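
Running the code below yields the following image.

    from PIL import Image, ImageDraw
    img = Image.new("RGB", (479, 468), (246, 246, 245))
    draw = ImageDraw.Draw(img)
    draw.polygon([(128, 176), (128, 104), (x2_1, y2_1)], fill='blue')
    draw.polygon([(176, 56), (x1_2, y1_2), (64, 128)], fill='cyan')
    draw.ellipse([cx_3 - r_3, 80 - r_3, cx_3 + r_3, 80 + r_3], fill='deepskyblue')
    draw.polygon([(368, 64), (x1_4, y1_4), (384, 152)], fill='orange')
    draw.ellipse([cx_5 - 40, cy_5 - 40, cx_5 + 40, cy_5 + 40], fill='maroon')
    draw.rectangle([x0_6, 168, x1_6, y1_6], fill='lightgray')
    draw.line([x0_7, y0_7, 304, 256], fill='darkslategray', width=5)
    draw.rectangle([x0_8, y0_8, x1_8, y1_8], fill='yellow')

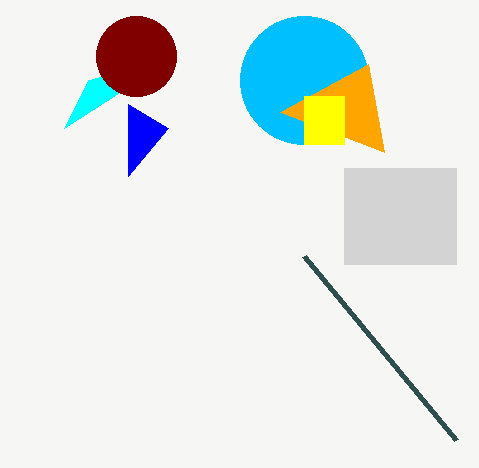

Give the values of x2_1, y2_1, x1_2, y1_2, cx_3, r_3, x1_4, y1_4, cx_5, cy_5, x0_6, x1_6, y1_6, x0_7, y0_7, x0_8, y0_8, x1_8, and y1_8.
x2_1 = 168; y2_1 = 128; x1_2 = 88; y1_2 = 80; cx_3 = 304; r_3 = 64; x1_4 = 280; y1_4 = 112; cx_5 = 136; cy_5 = 56; x0_6 = 344; x1_6 = 456; y1_6 = 264; x0_7 = 456; y0_7 = 440; x0_8 = 304; y0_8 = 96; x1_8 = 344; y1_8 = 144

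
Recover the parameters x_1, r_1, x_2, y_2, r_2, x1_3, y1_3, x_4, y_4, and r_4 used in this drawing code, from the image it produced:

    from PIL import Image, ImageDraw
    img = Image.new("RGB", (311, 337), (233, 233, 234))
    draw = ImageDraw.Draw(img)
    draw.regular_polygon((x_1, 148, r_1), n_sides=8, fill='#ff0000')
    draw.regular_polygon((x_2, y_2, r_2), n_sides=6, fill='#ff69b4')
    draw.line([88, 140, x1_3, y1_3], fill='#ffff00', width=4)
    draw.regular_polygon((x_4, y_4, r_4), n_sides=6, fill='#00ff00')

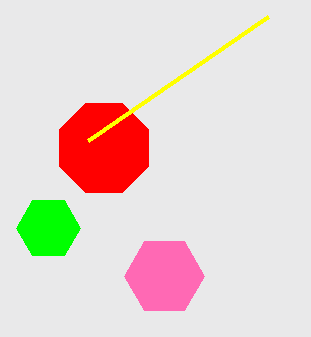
x_1 = 104; r_1 = 48; x_2 = 164; y_2 = 276; r_2 = 40; x1_3 = 268; y1_3 = 16; x_4 = 48; y_4 = 228; r_4 = 32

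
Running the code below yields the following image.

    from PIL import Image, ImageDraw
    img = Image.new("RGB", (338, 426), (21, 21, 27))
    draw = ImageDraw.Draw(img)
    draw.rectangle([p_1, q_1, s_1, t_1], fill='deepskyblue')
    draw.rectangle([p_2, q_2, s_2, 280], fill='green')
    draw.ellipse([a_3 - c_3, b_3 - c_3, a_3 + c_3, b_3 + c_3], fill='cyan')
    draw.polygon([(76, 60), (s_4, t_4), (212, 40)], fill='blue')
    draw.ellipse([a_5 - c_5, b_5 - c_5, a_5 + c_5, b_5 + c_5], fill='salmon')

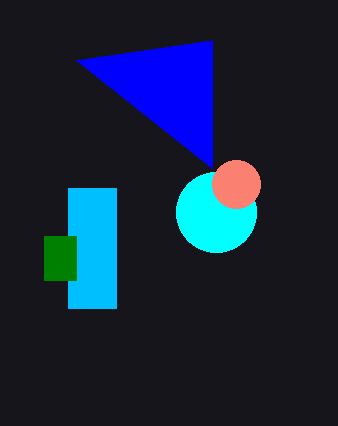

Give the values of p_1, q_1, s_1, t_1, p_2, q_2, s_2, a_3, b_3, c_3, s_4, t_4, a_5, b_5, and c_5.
p_1 = 68; q_1 = 188; s_1 = 116; t_1 = 308; p_2 = 44; q_2 = 236; s_2 = 76; a_3 = 216; b_3 = 212; c_3 = 40; s_4 = 212; t_4 = 168; a_5 = 236; b_5 = 184; c_5 = 24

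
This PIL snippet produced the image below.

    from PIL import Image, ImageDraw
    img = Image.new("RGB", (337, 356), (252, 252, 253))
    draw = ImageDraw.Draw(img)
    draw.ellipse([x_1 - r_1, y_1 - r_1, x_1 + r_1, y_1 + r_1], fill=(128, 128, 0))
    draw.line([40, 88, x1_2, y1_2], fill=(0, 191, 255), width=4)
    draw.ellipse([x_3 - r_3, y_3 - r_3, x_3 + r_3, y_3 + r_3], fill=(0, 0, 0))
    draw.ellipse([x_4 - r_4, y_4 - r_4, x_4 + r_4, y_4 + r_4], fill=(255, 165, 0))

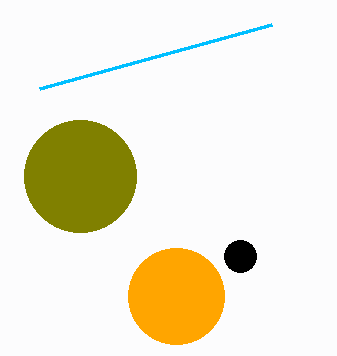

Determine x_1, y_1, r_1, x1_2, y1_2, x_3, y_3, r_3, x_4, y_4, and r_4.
x_1 = 80
y_1 = 176
r_1 = 56
x1_2 = 272
y1_2 = 24
x_3 = 240
y_3 = 256
r_3 = 16
x_4 = 176
y_4 = 296
r_4 = 48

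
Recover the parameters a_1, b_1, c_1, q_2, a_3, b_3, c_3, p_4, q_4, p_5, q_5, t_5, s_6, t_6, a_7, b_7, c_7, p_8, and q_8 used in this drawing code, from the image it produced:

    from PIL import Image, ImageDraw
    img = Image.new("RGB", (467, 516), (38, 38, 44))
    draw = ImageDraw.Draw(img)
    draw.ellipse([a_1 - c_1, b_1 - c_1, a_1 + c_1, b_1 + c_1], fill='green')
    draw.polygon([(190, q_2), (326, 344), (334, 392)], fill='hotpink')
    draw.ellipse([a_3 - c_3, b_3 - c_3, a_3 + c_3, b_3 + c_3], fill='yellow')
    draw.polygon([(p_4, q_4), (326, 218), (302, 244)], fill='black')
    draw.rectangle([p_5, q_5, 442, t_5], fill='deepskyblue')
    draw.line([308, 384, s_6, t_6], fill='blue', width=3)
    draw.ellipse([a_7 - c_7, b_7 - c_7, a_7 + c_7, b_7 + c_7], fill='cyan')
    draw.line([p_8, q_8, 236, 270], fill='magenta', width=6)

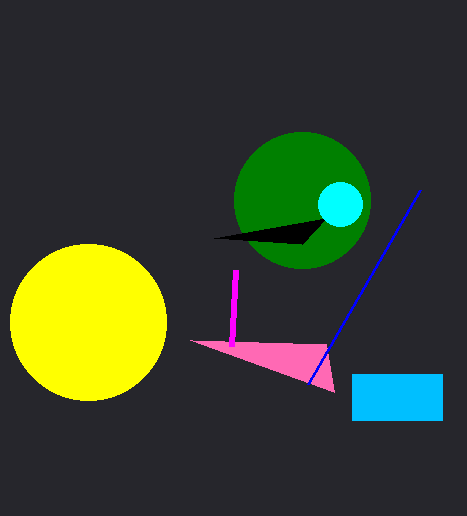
a_1 = 302, b_1 = 200, c_1 = 68, q_2 = 340, a_3 = 88, b_3 = 322, c_3 = 78, p_4 = 214, q_4 = 238, p_5 = 352, q_5 = 374, t_5 = 420, s_6 = 420, t_6 = 190, a_7 = 340, b_7 = 204, c_7 = 22, p_8 = 232, q_8 = 346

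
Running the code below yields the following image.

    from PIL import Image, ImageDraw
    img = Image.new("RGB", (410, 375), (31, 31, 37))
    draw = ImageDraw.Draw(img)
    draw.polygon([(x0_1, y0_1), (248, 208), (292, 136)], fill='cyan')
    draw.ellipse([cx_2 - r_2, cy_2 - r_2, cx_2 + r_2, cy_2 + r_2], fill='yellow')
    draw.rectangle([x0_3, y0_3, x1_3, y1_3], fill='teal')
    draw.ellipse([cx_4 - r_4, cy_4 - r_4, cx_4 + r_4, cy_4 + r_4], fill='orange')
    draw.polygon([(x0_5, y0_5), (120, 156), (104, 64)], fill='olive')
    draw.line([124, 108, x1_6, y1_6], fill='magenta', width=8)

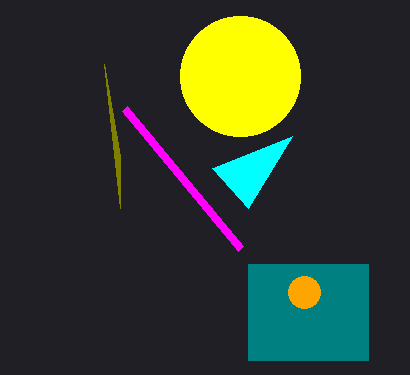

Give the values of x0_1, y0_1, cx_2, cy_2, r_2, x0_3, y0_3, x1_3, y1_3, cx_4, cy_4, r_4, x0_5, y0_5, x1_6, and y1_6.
x0_1 = 212; y0_1 = 168; cx_2 = 240; cy_2 = 76; r_2 = 60; x0_3 = 248; y0_3 = 264; x1_3 = 368; y1_3 = 360; cx_4 = 304; cy_4 = 292; r_4 = 16; x0_5 = 120; y0_5 = 208; x1_6 = 240; y1_6 = 248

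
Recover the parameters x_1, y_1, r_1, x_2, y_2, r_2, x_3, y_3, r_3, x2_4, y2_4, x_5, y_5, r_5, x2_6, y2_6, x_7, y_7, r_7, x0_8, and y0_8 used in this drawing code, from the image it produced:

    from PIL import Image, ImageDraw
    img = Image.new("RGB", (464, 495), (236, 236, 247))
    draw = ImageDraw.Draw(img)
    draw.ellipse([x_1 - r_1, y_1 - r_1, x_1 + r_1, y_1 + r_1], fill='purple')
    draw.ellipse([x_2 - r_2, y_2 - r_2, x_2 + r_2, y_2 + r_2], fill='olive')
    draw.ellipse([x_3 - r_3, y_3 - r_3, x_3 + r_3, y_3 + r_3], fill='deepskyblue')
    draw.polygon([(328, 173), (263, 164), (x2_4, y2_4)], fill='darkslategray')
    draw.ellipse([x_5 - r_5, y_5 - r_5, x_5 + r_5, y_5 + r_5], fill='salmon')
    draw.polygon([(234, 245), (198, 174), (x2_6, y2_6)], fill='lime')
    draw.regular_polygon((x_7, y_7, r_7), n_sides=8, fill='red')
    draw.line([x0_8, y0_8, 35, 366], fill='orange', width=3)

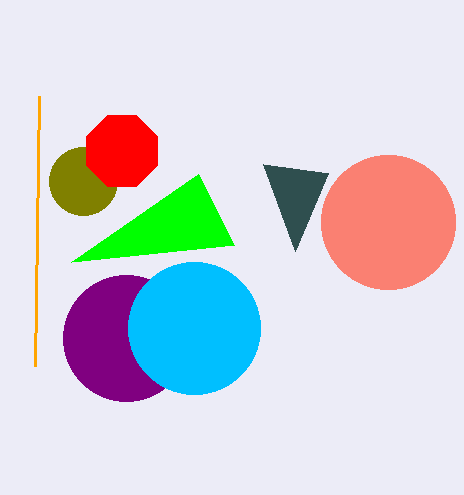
x_1 = 126, y_1 = 338, r_1 = 63, x_2 = 83, y_2 = 181, r_2 = 34, x_3 = 194, y_3 = 328, r_3 = 66, x2_4 = 295, y2_4 = 251, x_5 = 388, y_5 = 222, r_5 = 67, x2_6 = 71, y2_6 = 262, x_7 = 122, y_7 = 151, r_7 = 38, x0_8 = 39, y0_8 = 96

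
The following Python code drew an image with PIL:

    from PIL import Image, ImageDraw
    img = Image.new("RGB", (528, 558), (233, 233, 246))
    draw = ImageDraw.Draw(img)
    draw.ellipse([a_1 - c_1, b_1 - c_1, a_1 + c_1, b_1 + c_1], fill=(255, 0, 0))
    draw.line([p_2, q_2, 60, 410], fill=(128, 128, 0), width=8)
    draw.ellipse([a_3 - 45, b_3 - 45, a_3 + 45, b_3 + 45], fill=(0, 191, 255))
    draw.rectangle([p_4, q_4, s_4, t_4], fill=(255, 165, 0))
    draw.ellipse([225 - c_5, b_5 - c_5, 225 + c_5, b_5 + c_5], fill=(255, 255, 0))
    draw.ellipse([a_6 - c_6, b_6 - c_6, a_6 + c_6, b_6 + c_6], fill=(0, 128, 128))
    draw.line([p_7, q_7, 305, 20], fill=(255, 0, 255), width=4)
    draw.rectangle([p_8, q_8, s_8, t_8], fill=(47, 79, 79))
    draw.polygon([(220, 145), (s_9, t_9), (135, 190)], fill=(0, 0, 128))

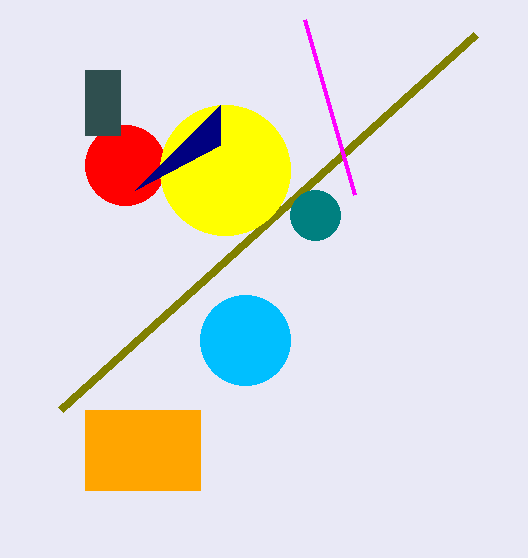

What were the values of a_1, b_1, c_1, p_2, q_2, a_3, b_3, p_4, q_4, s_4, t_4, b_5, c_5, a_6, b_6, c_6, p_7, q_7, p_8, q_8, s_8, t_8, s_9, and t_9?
a_1 = 125
b_1 = 165
c_1 = 40
p_2 = 475
q_2 = 35
a_3 = 245
b_3 = 340
p_4 = 85
q_4 = 410
s_4 = 200
t_4 = 490
b_5 = 170
c_5 = 65
a_6 = 315
b_6 = 215
c_6 = 25
p_7 = 355
q_7 = 195
p_8 = 85
q_8 = 70
s_8 = 120
t_8 = 135
s_9 = 220
t_9 = 105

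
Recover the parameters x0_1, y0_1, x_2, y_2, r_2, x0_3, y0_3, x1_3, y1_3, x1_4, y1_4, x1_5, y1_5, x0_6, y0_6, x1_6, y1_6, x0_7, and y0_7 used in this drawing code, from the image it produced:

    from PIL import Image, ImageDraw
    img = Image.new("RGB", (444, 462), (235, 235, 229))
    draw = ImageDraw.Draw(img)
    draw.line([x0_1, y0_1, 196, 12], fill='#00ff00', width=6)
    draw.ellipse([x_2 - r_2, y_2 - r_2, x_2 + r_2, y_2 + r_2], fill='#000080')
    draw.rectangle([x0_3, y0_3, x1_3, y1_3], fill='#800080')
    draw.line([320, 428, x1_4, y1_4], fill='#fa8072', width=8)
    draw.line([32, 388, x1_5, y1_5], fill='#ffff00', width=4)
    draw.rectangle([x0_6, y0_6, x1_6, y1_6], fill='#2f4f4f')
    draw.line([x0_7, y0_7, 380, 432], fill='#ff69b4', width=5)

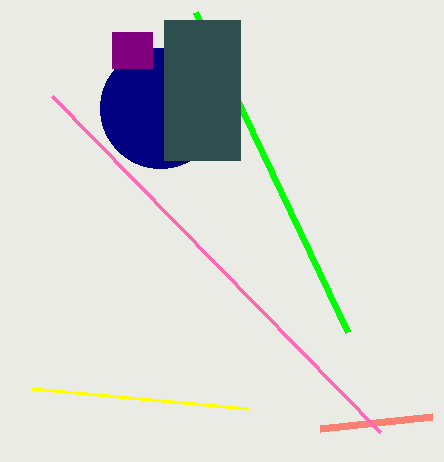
x0_1 = 348
y0_1 = 332
x_2 = 160
y_2 = 108
r_2 = 60
x0_3 = 112
y0_3 = 32
x1_3 = 152
y1_3 = 68
x1_4 = 432
y1_4 = 416
x1_5 = 248
y1_5 = 408
x0_6 = 164
y0_6 = 20
x1_6 = 240
y1_6 = 160
x0_7 = 52
y0_7 = 96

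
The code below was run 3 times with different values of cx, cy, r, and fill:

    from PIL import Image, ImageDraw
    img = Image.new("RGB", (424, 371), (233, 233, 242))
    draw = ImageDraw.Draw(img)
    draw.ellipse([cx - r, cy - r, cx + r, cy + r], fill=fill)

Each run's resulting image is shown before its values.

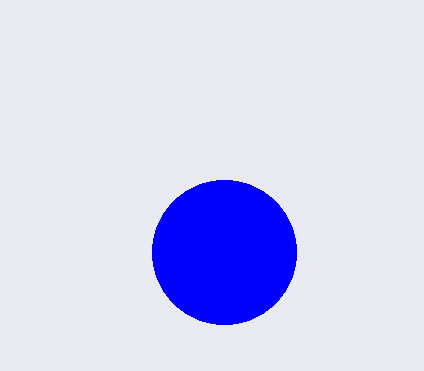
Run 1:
cx = 224
cy = 252
r = 72
fill = 'blue'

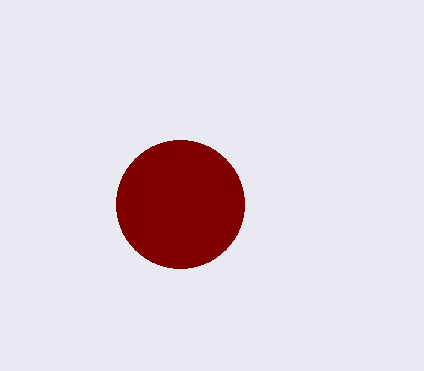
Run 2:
cx = 180; cy = 204; r = 64; fill = 'maroon'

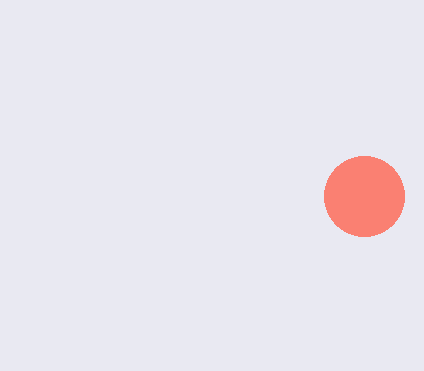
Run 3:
cx = 364; cy = 196; r = 40; fill = 'salmon'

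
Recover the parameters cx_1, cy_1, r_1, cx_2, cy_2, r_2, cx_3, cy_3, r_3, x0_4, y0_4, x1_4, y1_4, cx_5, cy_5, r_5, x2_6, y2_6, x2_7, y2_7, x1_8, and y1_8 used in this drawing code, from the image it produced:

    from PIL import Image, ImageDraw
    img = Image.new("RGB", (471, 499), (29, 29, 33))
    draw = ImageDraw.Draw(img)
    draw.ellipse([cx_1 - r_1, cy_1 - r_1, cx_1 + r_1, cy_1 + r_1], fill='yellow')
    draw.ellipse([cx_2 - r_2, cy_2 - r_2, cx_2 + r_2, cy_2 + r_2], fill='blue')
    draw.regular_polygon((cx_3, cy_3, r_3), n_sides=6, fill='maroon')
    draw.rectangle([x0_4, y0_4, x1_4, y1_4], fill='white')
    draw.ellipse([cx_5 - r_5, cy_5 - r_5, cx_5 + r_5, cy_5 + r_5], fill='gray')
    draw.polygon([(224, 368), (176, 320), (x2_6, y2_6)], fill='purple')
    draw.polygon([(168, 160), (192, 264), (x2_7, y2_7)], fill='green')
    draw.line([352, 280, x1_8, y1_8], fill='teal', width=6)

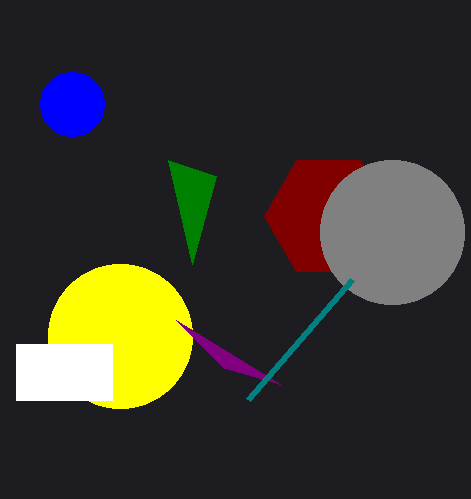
cx_1 = 120, cy_1 = 336, r_1 = 72, cx_2 = 72, cy_2 = 104, r_2 = 32, cx_3 = 328, cy_3 = 216, r_3 = 64, x0_4 = 16, y0_4 = 344, x1_4 = 112, y1_4 = 400, cx_5 = 392, cy_5 = 232, r_5 = 72, x2_6 = 280, y2_6 = 384, x2_7 = 216, y2_7 = 176, x1_8 = 248, y1_8 = 400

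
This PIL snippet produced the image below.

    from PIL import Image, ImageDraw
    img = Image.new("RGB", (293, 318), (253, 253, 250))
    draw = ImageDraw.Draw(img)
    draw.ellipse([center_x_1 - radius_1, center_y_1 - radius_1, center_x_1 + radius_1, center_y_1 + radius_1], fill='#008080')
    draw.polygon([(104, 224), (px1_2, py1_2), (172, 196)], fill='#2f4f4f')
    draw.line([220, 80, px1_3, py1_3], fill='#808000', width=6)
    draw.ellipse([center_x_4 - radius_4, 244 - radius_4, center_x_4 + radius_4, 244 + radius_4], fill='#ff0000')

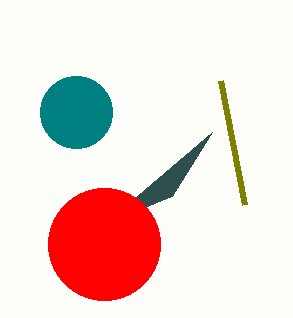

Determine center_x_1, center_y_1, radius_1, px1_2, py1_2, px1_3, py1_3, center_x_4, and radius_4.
center_x_1 = 76, center_y_1 = 112, radius_1 = 36, px1_2 = 212, py1_2 = 132, px1_3 = 244, py1_3 = 204, center_x_4 = 104, radius_4 = 56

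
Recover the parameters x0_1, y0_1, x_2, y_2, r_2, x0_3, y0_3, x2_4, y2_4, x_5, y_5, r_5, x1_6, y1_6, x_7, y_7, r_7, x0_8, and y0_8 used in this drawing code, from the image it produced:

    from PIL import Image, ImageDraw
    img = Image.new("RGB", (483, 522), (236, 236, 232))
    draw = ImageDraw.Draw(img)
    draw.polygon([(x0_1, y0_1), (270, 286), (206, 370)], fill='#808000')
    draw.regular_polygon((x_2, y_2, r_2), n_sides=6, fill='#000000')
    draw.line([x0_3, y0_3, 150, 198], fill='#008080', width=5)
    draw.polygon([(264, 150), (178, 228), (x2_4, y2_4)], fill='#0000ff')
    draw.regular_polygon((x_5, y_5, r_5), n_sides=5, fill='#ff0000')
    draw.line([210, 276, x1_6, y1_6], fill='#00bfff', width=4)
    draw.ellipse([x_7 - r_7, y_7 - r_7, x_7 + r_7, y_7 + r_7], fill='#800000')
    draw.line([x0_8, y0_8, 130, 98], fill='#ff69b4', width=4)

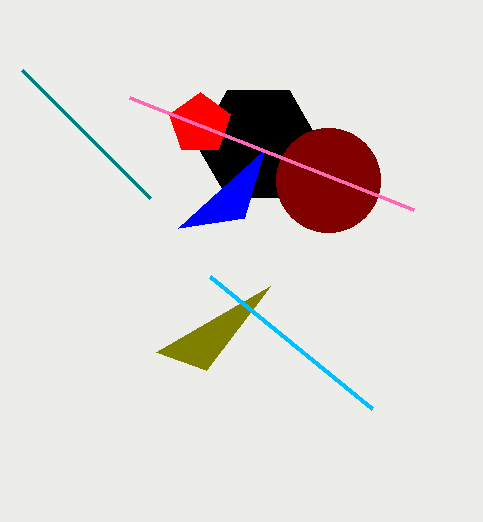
x0_1 = 156
y0_1 = 352
x_2 = 258
y_2 = 144
r_2 = 62
x0_3 = 22
y0_3 = 70
x2_4 = 244
y2_4 = 218
x_5 = 200
y_5 = 124
r_5 = 32
x1_6 = 372
y1_6 = 408
x_7 = 328
y_7 = 180
r_7 = 52
x0_8 = 414
y0_8 = 210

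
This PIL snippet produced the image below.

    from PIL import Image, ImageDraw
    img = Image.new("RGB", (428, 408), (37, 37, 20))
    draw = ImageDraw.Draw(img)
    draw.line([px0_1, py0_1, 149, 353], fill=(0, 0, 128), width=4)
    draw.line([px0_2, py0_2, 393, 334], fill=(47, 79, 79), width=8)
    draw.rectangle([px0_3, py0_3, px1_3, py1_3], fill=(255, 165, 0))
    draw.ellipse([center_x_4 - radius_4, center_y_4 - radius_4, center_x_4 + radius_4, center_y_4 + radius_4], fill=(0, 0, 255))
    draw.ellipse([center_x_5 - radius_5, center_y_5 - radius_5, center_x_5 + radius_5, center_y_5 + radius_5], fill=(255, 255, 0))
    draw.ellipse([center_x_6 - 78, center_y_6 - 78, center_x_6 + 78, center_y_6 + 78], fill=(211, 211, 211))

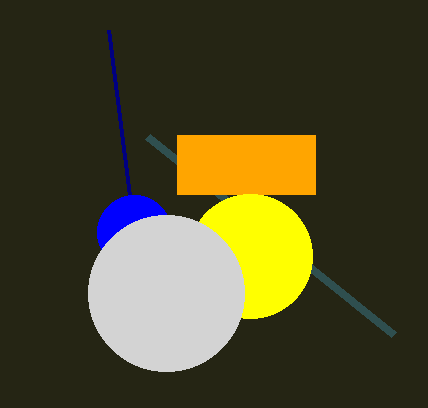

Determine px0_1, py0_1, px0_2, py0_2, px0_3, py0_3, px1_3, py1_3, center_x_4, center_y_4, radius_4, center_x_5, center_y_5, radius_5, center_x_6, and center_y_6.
px0_1 = 108, py0_1 = 30, px0_2 = 147, py0_2 = 136, px0_3 = 177, py0_3 = 135, px1_3 = 315, py1_3 = 194, center_x_4 = 134, center_y_4 = 232, radius_4 = 37, center_x_5 = 250, center_y_5 = 256, radius_5 = 62, center_x_6 = 166, center_y_6 = 293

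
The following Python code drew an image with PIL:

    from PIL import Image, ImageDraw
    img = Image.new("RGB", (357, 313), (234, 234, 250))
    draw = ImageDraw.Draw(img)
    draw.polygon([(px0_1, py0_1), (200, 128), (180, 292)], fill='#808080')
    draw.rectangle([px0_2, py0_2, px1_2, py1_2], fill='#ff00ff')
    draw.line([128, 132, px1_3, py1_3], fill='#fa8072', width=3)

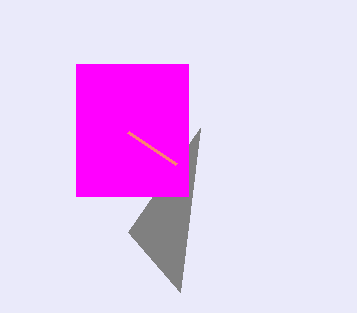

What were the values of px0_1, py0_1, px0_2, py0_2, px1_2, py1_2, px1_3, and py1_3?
px0_1 = 128
py0_1 = 232
px0_2 = 76
py0_2 = 64
px1_2 = 188
py1_2 = 196
px1_3 = 176
py1_3 = 164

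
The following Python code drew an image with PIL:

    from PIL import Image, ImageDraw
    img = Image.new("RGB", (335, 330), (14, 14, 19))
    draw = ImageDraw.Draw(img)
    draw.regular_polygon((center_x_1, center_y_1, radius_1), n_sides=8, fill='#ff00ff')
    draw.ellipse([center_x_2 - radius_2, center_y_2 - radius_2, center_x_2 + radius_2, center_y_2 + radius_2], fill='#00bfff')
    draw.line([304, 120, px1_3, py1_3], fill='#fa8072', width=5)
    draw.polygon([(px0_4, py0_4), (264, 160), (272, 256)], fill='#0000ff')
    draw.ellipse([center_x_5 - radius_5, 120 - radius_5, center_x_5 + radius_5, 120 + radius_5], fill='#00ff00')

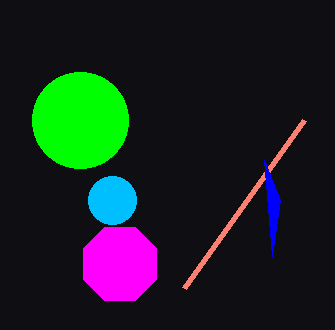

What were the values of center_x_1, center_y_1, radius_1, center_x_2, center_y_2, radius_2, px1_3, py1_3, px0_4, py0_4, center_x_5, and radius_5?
center_x_1 = 120; center_y_1 = 264; radius_1 = 40; center_x_2 = 112; center_y_2 = 200; radius_2 = 24; px1_3 = 184; py1_3 = 288; px0_4 = 280; py0_4 = 200; center_x_5 = 80; radius_5 = 48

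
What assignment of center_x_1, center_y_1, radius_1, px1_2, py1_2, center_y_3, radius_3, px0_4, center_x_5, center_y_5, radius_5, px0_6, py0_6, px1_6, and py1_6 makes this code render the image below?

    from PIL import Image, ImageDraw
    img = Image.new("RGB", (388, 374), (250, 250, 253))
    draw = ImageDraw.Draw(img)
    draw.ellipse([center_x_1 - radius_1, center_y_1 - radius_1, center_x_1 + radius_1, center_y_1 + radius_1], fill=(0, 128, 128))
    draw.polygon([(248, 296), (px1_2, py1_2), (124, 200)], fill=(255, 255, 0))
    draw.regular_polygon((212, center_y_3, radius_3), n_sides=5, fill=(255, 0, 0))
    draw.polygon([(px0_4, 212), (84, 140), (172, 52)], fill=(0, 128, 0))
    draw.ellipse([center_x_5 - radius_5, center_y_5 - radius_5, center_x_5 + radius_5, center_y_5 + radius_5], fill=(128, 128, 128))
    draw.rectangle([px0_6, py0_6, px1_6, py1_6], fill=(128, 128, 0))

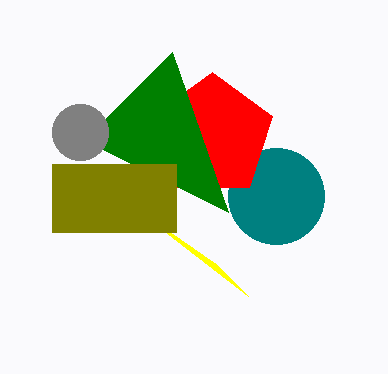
center_x_1 = 276, center_y_1 = 196, radius_1 = 48, px1_2 = 216, py1_2 = 264, center_y_3 = 136, radius_3 = 64, px0_4 = 228, center_x_5 = 80, center_y_5 = 132, radius_5 = 28, px0_6 = 52, py0_6 = 164, px1_6 = 176, py1_6 = 232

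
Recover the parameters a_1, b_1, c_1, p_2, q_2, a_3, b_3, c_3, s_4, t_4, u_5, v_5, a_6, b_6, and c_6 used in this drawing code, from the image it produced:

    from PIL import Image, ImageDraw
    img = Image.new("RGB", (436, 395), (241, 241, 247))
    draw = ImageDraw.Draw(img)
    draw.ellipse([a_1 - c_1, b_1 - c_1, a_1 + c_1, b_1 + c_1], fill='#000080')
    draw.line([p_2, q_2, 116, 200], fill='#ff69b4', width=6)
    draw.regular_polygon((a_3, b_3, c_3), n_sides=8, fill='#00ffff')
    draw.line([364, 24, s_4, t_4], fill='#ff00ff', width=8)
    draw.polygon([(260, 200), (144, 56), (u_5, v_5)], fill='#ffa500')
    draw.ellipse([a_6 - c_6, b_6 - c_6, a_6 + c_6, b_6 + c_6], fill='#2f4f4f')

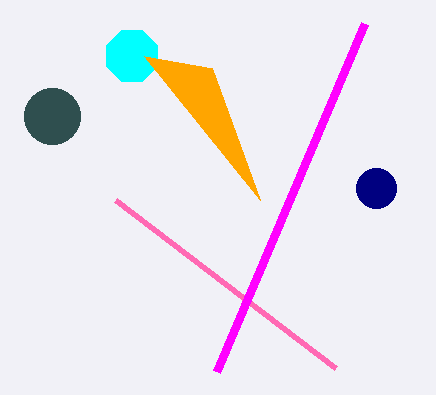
a_1 = 376
b_1 = 188
c_1 = 20
p_2 = 336
q_2 = 368
a_3 = 132
b_3 = 56
c_3 = 28
s_4 = 216
t_4 = 372
u_5 = 212
v_5 = 68
a_6 = 52
b_6 = 116
c_6 = 28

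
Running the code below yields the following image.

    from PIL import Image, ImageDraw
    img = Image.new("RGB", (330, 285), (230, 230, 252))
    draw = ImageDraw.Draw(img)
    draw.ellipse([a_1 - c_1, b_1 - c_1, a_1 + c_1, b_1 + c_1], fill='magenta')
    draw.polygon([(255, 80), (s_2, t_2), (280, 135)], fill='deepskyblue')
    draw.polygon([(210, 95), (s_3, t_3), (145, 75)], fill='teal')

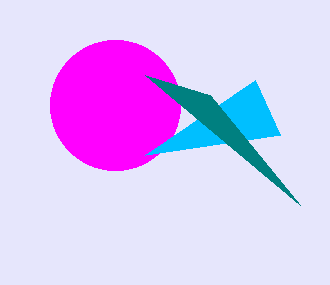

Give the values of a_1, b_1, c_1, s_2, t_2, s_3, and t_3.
a_1 = 115, b_1 = 105, c_1 = 65, s_2 = 145, t_2 = 155, s_3 = 300, t_3 = 205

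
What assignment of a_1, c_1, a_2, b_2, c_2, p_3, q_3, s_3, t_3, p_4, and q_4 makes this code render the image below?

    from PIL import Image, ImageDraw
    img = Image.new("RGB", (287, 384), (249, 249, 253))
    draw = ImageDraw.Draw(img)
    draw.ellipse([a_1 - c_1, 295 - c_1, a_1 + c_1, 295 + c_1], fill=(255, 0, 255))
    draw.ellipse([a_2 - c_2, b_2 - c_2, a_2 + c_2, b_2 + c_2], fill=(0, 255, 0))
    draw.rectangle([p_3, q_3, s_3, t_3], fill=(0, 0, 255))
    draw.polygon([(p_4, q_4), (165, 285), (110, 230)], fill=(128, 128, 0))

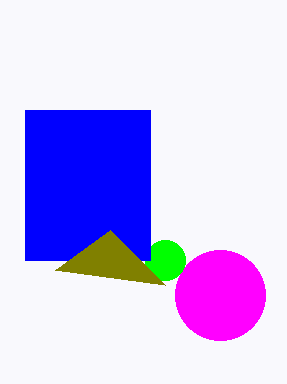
a_1 = 220; c_1 = 45; a_2 = 165; b_2 = 260; c_2 = 20; p_3 = 25; q_3 = 110; s_3 = 150; t_3 = 260; p_4 = 55; q_4 = 270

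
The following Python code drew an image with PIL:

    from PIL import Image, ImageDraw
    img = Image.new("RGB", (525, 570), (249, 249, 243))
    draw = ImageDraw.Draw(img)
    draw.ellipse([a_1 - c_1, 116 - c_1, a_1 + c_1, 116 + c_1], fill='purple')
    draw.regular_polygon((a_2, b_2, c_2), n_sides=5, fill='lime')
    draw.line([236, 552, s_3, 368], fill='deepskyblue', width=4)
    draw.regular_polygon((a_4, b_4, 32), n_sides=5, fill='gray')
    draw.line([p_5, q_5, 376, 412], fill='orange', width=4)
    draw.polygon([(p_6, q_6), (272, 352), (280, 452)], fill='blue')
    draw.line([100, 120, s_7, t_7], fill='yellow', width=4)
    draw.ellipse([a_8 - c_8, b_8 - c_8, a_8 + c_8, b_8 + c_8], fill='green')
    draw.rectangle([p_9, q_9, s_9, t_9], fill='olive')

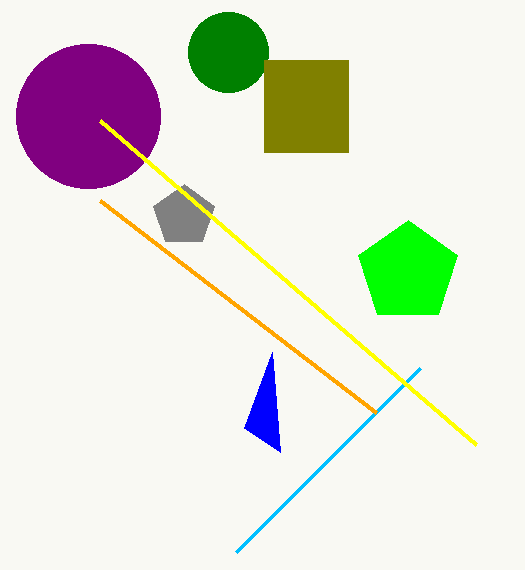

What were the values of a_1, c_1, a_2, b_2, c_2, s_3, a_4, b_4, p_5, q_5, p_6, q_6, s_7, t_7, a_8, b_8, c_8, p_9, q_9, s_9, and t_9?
a_1 = 88; c_1 = 72; a_2 = 408; b_2 = 272; c_2 = 52; s_3 = 420; a_4 = 184; b_4 = 216; p_5 = 100; q_5 = 200; p_6 = 244; q_6 = 428; s_7 = 476; t_7 = 444; a_8 = 228; b_8 = 52; c_8 = 40; p_9 = 264; q_9 = 60; s_9 = 348; t_9 = 152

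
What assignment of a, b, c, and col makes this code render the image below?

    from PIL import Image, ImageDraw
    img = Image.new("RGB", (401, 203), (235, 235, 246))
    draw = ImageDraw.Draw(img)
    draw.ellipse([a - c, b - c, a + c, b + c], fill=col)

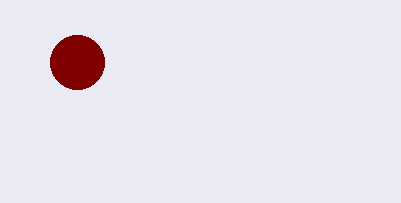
a = 77, b = 62, c = 27, col = 'maroon'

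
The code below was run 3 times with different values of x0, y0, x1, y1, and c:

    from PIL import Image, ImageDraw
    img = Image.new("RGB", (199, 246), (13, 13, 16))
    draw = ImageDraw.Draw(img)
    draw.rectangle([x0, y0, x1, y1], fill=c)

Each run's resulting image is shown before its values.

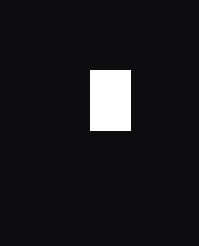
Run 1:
x0 = 90
y0 = 70
x1 = 130
y1 = 130
c = 'white'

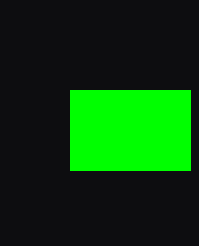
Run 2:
x0 = 70
y0 = 90
x1 = 190
y1 = 170
c = 'lime'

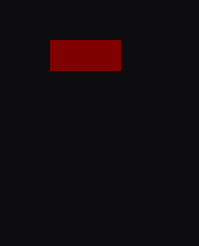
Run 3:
x0 = 50, y0 = 40, x1 = 120, y1 = 70, c = 'maroon'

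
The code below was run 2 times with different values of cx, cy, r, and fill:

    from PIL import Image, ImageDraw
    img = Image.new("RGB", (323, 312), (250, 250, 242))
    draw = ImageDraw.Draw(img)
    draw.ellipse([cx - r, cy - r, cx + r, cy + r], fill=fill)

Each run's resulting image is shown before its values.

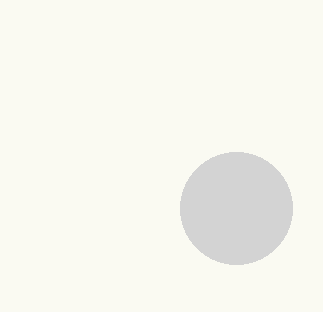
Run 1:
cx = 236; cy = 208; r = 56; fill = 'lightgray'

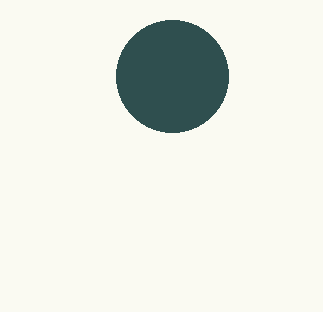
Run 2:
cx = 172; cy = 76; r = 56; fill = 'darkslategray'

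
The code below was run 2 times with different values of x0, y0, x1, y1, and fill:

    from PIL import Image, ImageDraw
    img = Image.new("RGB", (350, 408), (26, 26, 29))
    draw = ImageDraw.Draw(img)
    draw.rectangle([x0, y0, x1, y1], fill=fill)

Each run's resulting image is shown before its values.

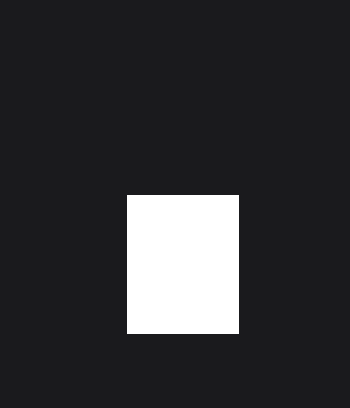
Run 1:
x0 = 127, y0 = 195, x1 = 238, y1 = 333, fill = 'white'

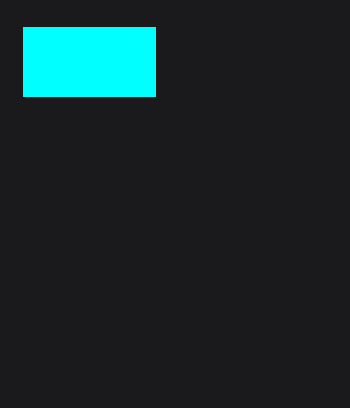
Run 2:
x0 = 23
y0 = 27
x1 = 155
y1 = 96
fill = 'cyan'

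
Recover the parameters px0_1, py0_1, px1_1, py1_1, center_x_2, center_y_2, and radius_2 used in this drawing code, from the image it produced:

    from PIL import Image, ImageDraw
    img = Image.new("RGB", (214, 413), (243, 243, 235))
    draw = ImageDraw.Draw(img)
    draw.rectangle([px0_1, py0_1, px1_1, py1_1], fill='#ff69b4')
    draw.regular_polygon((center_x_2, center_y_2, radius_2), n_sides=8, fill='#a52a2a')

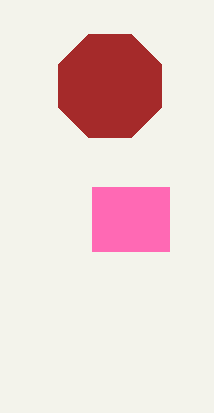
px0_1 = 92
py0_1 = 187
px1_1 = 169
py1_1 = 251
center_x_2 = 110
center_y_2 = 86
radius_2 = 56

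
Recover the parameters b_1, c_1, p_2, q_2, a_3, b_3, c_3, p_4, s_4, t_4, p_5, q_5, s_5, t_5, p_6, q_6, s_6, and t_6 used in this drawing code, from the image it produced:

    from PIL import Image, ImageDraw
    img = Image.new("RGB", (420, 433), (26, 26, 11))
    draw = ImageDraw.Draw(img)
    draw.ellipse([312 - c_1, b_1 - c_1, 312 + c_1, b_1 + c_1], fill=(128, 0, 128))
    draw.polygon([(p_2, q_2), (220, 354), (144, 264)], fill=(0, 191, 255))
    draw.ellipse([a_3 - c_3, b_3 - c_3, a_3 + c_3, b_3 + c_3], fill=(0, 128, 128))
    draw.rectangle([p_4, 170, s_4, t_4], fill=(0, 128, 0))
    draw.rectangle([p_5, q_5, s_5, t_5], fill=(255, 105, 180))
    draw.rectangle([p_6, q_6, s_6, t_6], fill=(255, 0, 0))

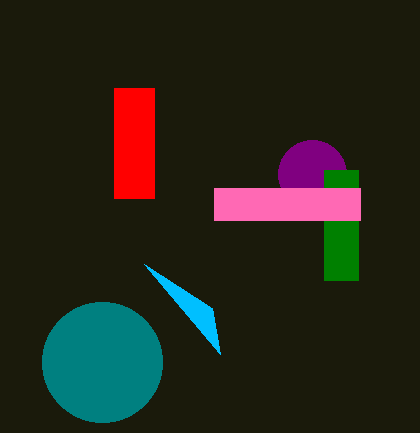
b_1 = 174; c_1 = 34; p_2 = 212; q_2 = 308; a_3 = 102; b_3 = 362; c_3 = 60; p_4 = 324; s_4 = 358; t_4 = 280; p_5 = 214; q_5 = 188; s_5 = 360; t_5 = 220; p_6 = 114; q_6 = 88; s_6 = 154; t_6 = 198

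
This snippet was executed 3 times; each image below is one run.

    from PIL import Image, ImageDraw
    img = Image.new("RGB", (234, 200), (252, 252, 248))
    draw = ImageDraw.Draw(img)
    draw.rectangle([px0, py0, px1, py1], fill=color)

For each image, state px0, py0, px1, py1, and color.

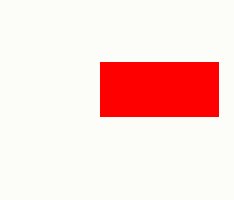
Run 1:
px0 = 100; py0 = 62; px1 = 218; py1 = 116; color = 'red'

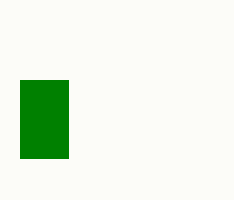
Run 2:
px0 = 20; py0 = 80; px1 = 68; py1 = 158; color = 'green'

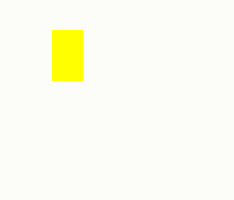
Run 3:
px0 = 52
py0 = 30
px1 = 82
py1 = 80
color = 'yellow'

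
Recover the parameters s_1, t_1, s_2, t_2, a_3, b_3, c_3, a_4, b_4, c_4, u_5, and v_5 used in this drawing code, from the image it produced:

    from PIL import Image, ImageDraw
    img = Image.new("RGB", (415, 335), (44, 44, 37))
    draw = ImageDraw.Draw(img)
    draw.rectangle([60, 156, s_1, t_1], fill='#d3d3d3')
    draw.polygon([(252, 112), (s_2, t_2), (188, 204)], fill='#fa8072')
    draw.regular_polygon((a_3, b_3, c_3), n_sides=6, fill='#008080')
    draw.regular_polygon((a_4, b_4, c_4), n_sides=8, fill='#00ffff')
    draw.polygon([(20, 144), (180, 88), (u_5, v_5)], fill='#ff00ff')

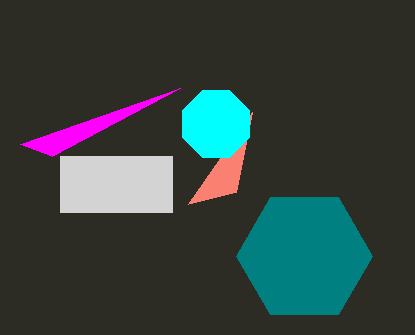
s_1 = 172, t_1 = 212, s_2 = 236, t_2 = 192, a_3 = 304, b_3 = 256, c_3 = 68, a_4 = 216, b_4 = 124, c_4 = 36, u_5 = 52, v_5 = 156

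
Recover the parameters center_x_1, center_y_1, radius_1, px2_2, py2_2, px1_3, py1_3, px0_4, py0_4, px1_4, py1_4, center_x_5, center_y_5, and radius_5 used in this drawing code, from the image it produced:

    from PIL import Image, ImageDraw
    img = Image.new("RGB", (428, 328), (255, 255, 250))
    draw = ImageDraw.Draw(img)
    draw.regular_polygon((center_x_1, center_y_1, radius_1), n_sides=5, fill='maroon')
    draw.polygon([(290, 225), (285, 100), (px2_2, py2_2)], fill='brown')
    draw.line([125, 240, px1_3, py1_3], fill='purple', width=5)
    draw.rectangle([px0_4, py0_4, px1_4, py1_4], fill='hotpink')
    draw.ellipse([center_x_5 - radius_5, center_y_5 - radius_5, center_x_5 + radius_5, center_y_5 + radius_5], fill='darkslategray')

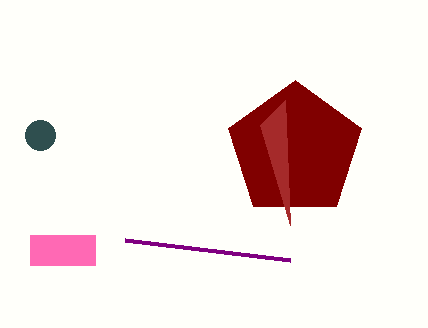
center_x_1 = 295, center_y_1 = 150, radius_1 = 70, px2_2 = 260, py2_2 = 125, px1_3 = 290, py1_3 = 260, px0_4 = 30, py0_4 = 235, px1_4 = 95, py1_4 = 265, center_x_5 = 40, center_y_5 = 135, radius_5 = 15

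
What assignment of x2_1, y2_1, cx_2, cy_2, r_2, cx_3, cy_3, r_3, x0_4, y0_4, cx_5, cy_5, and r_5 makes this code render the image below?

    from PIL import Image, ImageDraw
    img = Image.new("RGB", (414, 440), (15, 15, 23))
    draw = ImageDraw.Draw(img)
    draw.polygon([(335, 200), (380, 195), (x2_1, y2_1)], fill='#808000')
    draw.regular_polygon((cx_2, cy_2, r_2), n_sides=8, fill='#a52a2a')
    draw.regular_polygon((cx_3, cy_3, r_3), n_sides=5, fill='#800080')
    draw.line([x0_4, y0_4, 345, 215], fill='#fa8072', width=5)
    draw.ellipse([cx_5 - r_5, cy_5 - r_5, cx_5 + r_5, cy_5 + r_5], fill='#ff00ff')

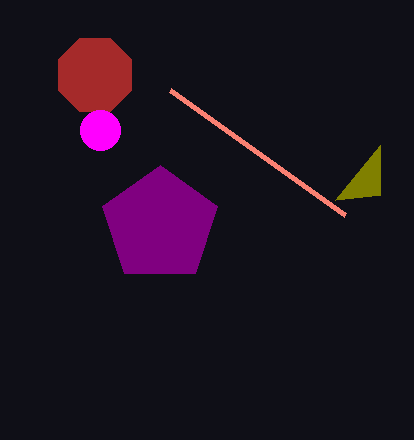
x2_1 = 380, y2_1 = 145, cx_2 = 95, cy_2 = 75, r_2 = 40, cx_3 = 160, cy_3 = 225, r_3 = 60, x0_4 = 170, y0_4 = 90, cx_5 = 100, cy_5 = 130, r_5 = 20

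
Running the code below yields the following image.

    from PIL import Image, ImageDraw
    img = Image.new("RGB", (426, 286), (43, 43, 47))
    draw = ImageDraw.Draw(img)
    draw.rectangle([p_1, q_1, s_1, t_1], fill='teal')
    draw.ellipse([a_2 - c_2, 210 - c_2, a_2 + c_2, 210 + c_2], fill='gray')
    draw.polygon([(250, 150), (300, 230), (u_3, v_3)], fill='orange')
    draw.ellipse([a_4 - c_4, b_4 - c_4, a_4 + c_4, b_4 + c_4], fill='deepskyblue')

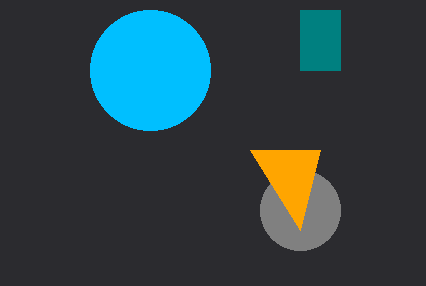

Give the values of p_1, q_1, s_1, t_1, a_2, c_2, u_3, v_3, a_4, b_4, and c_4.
p_1 = 300
q_1 = 10
s_1 = 340
t_1 = 70
a_2 = 300
c_2 = 40
u_3 = 320
v_3 = 150
a_4 = 150
b_4 = 70
c_4 = 60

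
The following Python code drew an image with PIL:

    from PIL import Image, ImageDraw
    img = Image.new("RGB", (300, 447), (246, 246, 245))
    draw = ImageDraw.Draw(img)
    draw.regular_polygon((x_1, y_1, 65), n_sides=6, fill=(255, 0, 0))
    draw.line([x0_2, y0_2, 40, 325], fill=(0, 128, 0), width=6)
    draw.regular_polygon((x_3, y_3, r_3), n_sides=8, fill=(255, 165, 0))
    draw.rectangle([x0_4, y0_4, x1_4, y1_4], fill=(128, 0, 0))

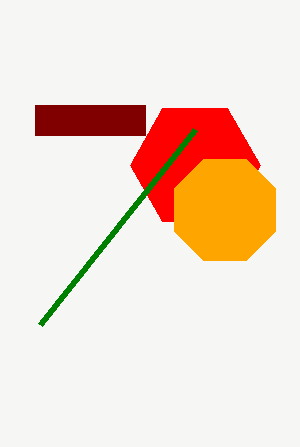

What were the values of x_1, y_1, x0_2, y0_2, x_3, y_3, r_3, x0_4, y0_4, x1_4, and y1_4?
x_1 = 195; y_1 = 165; x0_2 = 195; y0_2 = 130; x_3 = 225; y_3 = 210; r_3 = 55; x0_4 = 35; y0_4 = 105; x1_4 = 145; y1_4 = 135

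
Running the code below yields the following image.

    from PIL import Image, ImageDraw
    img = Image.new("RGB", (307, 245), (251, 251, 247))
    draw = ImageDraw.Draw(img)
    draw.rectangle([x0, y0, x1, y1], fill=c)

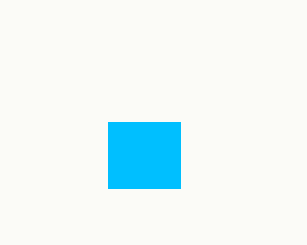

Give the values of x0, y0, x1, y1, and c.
x0 = 108, y0 = 122, x1 = 180, y1 = 188, c = 'deepskyblue'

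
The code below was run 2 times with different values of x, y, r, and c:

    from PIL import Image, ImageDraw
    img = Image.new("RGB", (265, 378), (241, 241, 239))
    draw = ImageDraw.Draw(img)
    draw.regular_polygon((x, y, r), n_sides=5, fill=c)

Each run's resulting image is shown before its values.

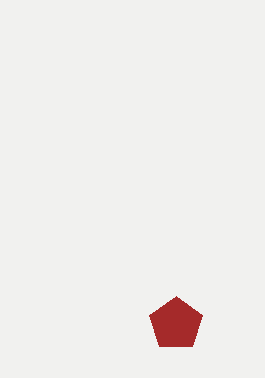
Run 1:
x = 176; y = 324; r = 28; c = 'brown'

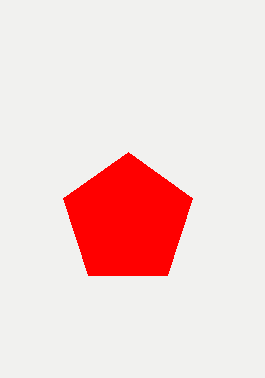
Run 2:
x = 128
y = 220
r = 68
c = 'red'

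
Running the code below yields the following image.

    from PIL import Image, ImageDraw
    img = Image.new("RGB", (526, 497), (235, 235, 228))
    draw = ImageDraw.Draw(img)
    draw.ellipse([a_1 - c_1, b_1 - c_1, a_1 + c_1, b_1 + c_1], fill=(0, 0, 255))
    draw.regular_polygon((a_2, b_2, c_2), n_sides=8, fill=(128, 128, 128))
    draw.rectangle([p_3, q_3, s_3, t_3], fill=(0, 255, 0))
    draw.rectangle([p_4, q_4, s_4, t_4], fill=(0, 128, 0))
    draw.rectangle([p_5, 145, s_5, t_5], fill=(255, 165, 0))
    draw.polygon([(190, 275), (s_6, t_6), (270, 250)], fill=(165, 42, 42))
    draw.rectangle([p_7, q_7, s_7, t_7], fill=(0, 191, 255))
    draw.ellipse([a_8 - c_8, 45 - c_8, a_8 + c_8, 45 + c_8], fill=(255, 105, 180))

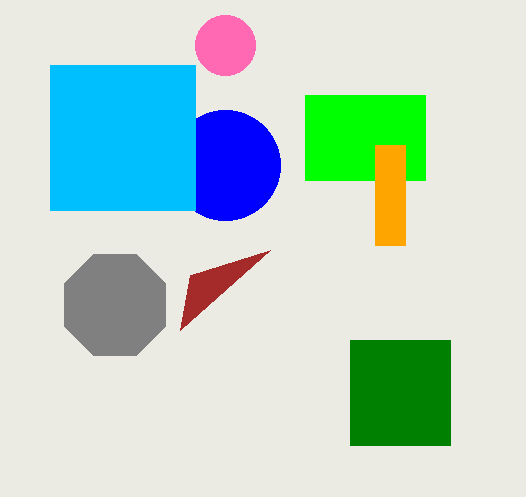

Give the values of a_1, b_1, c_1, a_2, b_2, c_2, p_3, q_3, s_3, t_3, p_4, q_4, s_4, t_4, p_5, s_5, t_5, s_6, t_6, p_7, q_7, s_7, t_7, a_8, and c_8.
a_1 = 225
b_1 = 165
c_1 = 55
a_2 = 115
b_2 = 305
c_2 = 55
p_3 = 305
q_3 = 95
s_3 = 425
t_3 = 180
p_4 = 350
q_4 = 340
s_4 = 450
t_4 = 445
p_5 = 375
s_5 = 405
t_5 = 245
s_6 = 180
t_6 = 330
p_7 = 50
q_7 = 65
s_7 = 195
t_7 = 210
a_8 = 225
c_8 = 30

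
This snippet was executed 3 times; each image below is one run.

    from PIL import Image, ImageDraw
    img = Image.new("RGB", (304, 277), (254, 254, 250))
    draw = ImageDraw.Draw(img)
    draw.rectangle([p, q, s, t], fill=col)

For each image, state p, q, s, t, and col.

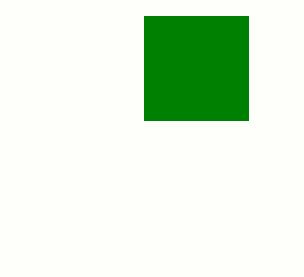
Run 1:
p = 144; q = 16; s = 248; t = 120; col = 'green'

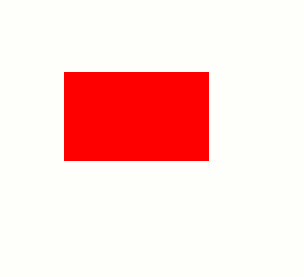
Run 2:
p = 64
q = 72
s = 208
t = 160
col = 'red'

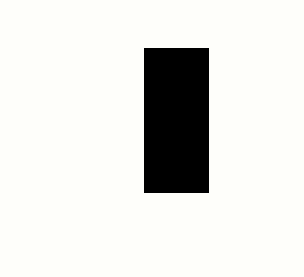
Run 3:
p = 144; q = 48; s = 208; t = 192; col = 'black'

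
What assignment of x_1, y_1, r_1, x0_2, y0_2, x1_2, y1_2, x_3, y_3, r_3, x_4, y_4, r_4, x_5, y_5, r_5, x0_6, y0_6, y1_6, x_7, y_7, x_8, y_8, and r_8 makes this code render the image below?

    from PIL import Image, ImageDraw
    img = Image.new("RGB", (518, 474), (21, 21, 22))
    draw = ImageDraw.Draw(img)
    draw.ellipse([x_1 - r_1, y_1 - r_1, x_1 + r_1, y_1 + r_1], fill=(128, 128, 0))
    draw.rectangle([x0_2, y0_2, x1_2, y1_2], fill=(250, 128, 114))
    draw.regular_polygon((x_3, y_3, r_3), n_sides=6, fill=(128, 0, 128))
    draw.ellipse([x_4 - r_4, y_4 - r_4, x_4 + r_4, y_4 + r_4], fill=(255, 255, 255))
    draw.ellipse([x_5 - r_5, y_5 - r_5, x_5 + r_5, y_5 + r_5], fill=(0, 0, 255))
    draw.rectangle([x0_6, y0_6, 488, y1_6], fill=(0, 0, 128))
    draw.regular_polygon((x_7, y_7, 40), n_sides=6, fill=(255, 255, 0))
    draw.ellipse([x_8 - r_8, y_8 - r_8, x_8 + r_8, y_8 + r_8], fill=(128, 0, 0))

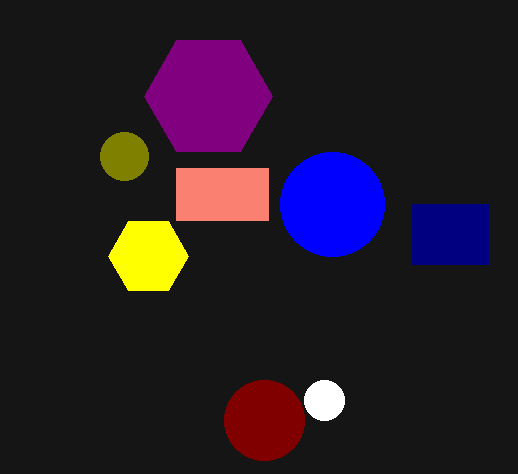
x_1 = 124
y_1 = 156
r_1 = 24
x0_2 = 176
y0_2 = 168
x1_2 = 268
y1_2 = 220
x_3 = 208
y_3 = 96
r_3 = 64
x_4 = 324
y_4 = 400
r_4 = 20
x_5 = 332
y_5 = 204
r_5 = 52
x0_6 = 412
y0_6 = 204
y1_6 = 264
x_7 = 148
y_7 = 256
x_8 = 264
y_8 = 420
r_8 = 40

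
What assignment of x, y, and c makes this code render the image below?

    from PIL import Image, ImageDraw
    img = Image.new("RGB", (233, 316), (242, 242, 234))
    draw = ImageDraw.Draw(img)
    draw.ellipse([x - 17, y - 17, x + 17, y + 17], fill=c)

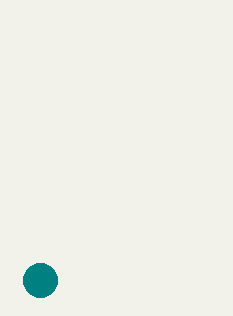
x = 40, y = 280, c = 'teal'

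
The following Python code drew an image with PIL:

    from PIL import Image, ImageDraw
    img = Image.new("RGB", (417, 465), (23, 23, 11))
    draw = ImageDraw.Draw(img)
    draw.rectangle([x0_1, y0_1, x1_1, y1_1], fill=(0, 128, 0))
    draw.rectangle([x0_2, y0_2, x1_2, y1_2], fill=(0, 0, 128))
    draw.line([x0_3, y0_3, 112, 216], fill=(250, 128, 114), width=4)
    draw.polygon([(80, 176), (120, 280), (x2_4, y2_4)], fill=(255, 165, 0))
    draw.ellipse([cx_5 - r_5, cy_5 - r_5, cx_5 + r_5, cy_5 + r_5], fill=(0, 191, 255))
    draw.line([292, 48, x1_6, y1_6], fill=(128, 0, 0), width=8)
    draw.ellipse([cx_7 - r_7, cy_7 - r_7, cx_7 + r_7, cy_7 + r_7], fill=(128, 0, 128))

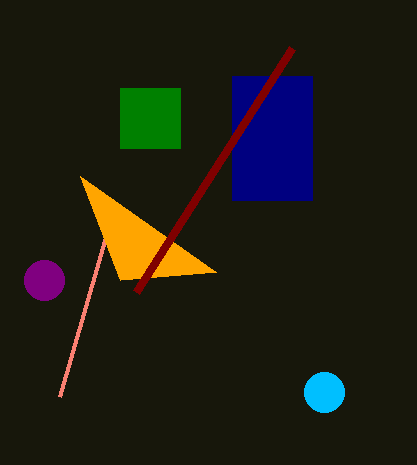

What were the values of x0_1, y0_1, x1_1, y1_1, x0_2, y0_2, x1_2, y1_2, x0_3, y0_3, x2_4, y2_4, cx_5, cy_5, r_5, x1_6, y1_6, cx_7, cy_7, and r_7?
x0_1 = 120; y0_1 = 88; x1_1 = 180; y1_1 = 148; x0_2 = 232; y0_2 = 76; x1_2 = 312; y1_2 = 200; x0_3 = 60; y0_3 = 396; x2_4 = 216; y2_4 = 272; cx_5 = 324; cy_5 = 392; r_5 = 20; x1_6 = 136; y1_6 = 292; cx_7 = 44; cy_7 = 280; r_7 = 20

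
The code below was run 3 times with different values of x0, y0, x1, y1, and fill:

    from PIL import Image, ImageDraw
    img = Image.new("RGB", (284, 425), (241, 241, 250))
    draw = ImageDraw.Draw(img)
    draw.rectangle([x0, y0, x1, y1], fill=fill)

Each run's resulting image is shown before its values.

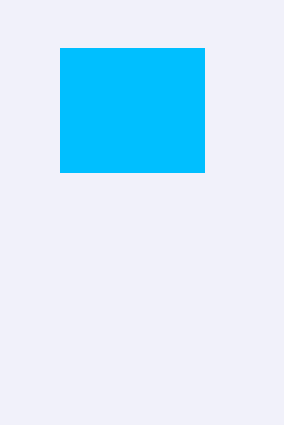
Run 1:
x0 = 60
y0 = 48
x1 = 204
y1 = 172
fill = 'deepskyblue'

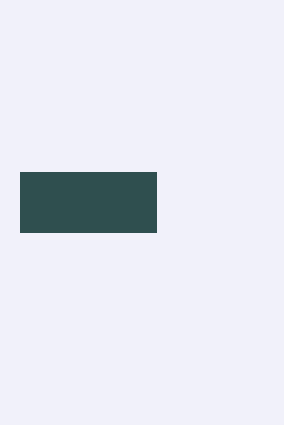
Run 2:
x0 = 20; y0 = 172; x1 = 156; y1 = 232; fill = 'darkslategray'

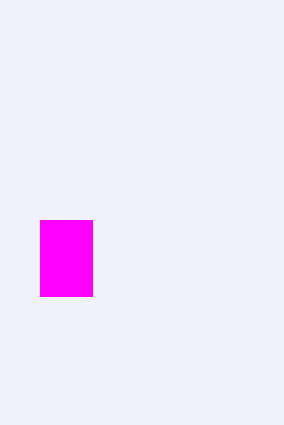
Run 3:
x0 = 40, y0 = 220, x1 = 92, y1 = 296, fill = 'magenta'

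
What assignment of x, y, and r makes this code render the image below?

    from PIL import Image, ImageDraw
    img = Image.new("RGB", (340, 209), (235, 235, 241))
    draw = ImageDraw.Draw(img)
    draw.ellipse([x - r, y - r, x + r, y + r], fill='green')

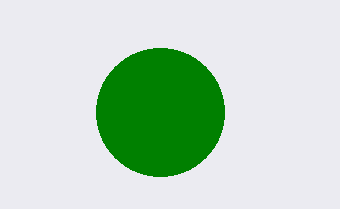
x = 160, y = 112, r = 64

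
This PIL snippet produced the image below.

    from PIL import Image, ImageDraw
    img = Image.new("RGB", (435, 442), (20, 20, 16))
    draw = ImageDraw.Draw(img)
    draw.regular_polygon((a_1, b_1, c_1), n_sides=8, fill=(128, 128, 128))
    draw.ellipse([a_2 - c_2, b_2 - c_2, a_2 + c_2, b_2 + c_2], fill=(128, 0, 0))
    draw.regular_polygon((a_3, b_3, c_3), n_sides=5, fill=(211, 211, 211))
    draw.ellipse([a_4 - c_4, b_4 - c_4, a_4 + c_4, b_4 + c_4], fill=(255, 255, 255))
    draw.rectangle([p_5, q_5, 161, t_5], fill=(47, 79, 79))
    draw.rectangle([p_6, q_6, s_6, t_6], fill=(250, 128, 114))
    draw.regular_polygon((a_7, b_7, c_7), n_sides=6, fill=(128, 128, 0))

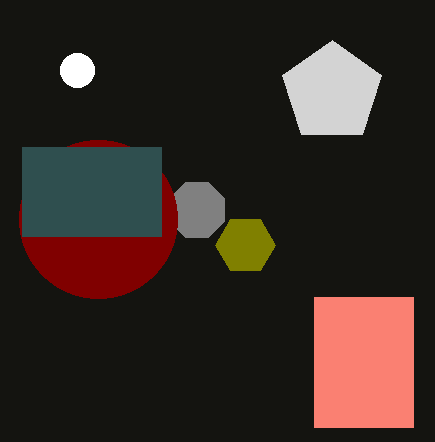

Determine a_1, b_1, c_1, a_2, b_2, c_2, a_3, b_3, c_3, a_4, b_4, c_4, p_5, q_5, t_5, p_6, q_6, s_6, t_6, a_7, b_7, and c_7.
a_1 = 197, b_1 = 210, c_1 = 30, a_2 = 98, b_2 = 219, c_2 = 79, a_3 = 332, b_3 = 92, c_3 = 52, a_4 = 77, b_4 = 70, c_4 = 17, p_5 = 22, q_5 = 147, t_5 = 236, p_6 = 314, q_6 = 297, s_6 = 413, t_6 = 427, a_7 = 245, b_7 = 245, c_7 = 30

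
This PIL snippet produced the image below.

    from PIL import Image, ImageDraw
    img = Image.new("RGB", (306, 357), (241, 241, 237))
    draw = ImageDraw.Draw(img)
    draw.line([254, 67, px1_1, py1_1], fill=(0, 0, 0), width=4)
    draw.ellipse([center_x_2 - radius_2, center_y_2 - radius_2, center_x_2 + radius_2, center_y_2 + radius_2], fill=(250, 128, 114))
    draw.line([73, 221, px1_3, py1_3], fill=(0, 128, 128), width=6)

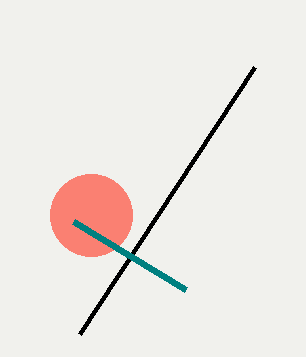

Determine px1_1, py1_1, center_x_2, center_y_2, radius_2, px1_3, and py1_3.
px1_1 = 79
py1_1 = 334
center_x_2 = 91
center_y_2 = 215
radius_2 = 41
px1_3 = 185
py1_3 = 289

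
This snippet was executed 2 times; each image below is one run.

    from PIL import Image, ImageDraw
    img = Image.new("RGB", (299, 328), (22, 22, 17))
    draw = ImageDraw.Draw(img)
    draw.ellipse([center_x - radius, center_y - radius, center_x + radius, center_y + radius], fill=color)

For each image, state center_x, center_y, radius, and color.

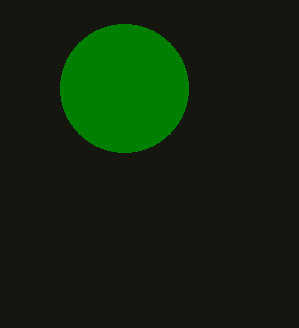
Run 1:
center_x = 124; center_y = 88; radius = 64; color = 'green'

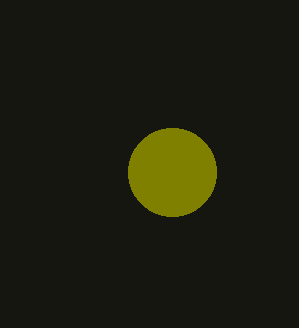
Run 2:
center_x = 172
center_y = 172
radius = 44
color = 'olive'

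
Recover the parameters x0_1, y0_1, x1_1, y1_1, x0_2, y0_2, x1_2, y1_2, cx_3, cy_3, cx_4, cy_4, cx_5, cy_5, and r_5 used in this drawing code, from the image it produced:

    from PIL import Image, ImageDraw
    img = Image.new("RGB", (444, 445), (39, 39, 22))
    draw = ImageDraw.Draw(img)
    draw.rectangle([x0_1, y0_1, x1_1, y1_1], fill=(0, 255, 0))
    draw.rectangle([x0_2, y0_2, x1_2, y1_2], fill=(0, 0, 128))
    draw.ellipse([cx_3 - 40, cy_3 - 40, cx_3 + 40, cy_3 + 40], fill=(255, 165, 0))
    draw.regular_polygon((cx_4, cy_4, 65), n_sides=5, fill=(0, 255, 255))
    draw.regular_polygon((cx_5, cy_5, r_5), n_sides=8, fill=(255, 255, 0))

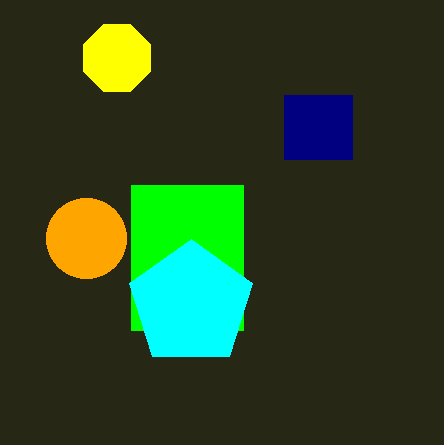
x0_1 = 131; y0_1 = 185; x1_1 = 243; y1_1 = 330; x0_2 = 284; y0_2 = 95; x1_2 = 352; y1_2 = 159; cx_3 = 86; cy_3 = 238; cx_4 = 191; cy_4 = 304; cx_5 = 117; cy_5 = 58; r_5 = 36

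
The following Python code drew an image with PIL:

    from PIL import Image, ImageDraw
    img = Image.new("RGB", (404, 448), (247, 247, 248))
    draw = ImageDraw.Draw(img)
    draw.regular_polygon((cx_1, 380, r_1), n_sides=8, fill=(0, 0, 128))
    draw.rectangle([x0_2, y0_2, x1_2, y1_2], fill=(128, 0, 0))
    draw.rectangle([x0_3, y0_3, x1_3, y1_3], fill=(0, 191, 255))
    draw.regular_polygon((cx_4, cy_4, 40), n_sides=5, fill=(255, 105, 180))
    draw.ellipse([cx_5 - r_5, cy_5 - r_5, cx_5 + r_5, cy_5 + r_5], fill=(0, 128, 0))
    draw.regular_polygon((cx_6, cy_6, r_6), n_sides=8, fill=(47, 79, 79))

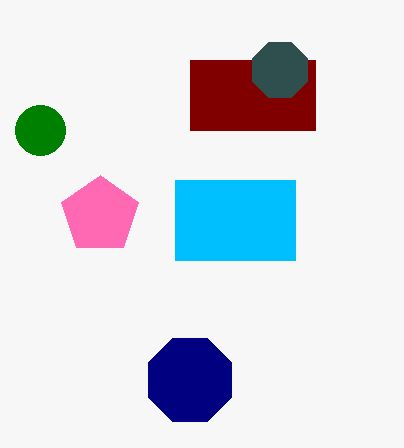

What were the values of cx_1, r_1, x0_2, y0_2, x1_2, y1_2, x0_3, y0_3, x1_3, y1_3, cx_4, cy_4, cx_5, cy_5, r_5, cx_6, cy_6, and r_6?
cx_1 = 190, r_1 = 45, x0_2 = 190, y0_2 = 60, x1_2 = 315, y1_2 = 130, x0_3 = 175, y0_3 = 180, x1_3 = 295, y1_3 = 260, cx_4 = 100, cy_4 = 215, cx_5 = 40, cy_5 = 130, r_5 = 25, cx_6 = 280, cy_6 = 70, r_6 = 30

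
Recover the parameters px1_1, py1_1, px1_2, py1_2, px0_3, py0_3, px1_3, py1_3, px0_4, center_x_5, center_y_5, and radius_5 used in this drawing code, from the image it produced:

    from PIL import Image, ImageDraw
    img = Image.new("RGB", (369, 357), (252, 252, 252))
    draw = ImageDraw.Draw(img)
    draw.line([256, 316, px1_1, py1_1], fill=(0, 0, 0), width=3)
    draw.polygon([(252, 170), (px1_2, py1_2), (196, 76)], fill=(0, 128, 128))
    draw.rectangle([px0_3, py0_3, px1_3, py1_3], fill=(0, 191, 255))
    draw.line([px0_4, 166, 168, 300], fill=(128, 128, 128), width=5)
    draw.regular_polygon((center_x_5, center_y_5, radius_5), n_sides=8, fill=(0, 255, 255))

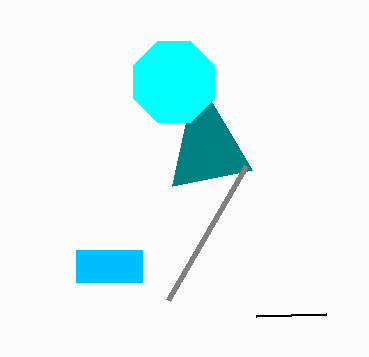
px1_1 = 326
py1_1 = 314
px1_2 = 172
py1_2 = 186
px0_3 = 76
py0_3 = 250
px1_3 = 142
py1_3 = 282
px0_4 = 246
center_x_5 = 174
center_y_5 = 82
radius_5 = 44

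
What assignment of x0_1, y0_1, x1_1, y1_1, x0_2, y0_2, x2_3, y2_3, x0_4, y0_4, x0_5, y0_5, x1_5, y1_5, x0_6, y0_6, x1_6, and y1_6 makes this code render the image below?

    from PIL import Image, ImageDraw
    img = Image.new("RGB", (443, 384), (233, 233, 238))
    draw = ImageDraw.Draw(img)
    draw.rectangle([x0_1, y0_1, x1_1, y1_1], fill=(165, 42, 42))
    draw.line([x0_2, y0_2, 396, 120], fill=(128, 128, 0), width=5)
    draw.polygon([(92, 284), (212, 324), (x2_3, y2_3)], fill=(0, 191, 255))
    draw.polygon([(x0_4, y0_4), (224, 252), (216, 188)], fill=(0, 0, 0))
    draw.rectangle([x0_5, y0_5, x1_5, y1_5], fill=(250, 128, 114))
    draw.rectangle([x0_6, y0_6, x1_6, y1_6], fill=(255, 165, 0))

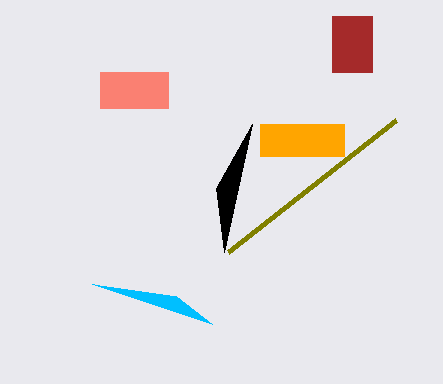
x0_1 = 332; y0_1 = 16; x1_1 = 372; y1_1 = 72; x0_2 = 228; y0_2 = 252; x2_3 = 176; y2_3 = 296; x0_4 = 252; y0_4 = 124; x0_5 = 100; y0_5 = 72; x1_5 = 168; y1_5 = 108; x0_6 = 260; y0_6 = 124; x1_6 = 344; y1_6 = 156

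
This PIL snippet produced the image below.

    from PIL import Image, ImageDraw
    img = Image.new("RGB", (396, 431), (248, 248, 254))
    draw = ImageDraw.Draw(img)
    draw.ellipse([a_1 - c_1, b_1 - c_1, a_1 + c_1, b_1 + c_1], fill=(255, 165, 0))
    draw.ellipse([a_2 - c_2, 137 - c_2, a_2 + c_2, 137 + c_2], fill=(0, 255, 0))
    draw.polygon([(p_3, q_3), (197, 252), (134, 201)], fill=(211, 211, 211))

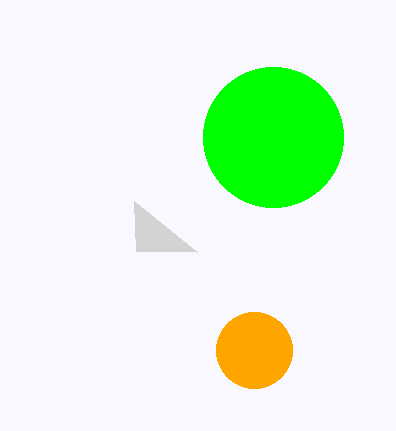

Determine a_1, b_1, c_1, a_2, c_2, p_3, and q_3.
a_1 = 254
b_1 = 350
c_1 = 38
a_2 = 273
c_2 = 70
p_3 = 136
q_3 = 251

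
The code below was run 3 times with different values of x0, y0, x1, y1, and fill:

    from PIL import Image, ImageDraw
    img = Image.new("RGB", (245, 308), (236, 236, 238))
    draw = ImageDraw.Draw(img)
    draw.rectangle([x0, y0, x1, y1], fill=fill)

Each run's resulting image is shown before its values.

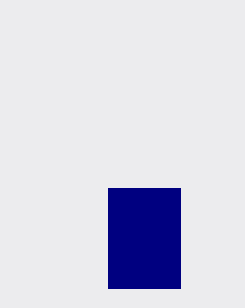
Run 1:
x0 = 108, y0 = 188, x1 = 180, y1 = 288, fill = 'navy'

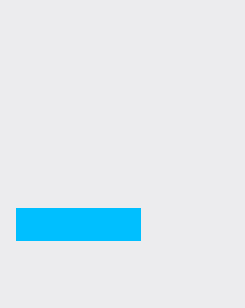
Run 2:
x0 = 16; y0 = 208; x1 = 140; y1 = 240; fill = 'deepskyblue'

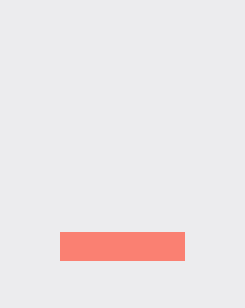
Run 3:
x0 = 60, y0 = 232, x1 = 184, y1 = 260, fill = 'salmon'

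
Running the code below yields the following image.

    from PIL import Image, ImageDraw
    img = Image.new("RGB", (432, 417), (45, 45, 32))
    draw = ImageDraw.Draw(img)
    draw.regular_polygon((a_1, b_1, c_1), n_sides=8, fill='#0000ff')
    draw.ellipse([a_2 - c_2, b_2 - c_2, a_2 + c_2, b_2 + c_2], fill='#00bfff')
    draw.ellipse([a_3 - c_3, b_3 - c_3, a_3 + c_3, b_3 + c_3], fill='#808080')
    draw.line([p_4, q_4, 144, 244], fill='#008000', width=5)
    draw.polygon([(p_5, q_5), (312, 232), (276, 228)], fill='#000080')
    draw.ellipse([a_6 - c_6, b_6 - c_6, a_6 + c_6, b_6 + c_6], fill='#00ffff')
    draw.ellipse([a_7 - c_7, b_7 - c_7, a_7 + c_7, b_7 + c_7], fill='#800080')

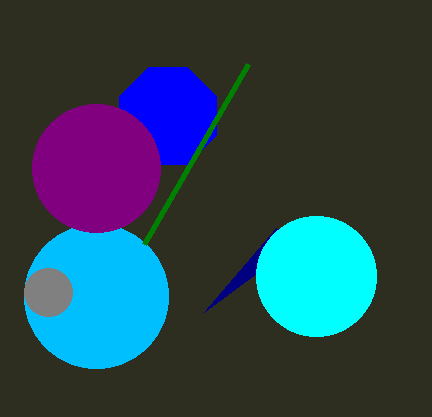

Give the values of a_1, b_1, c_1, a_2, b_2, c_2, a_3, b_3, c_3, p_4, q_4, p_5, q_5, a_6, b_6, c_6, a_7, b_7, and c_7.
a_1 = 168, b_1 = 116, c_1 = 52, a_2 = 96, b_2 = 296, c_2 = 72, a_3 = 48, b_3 = 292, c_3 = 24, p_4 = 248, q_4 = 64, p_5 = 204, q_5 = 312, a_6 = 316, b_6 = 276, c_6 = 60, a_7 = 96, b_7 = 168, c_7 = 64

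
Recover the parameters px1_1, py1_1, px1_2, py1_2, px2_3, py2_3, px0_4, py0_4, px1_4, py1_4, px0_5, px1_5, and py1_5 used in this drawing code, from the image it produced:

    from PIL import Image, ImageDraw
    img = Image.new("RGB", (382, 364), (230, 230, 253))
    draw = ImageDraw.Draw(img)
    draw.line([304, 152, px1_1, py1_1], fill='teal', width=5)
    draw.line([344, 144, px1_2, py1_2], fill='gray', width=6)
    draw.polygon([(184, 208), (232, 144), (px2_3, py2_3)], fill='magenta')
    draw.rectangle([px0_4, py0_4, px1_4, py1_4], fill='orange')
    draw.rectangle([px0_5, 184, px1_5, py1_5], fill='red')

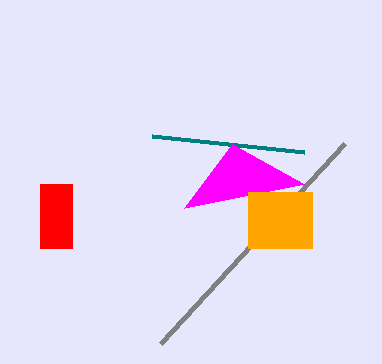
px1_1 = 152; py1_1 = 136; px1_2 = 160; py1_2 = 344; px2_3 = 304; py2_3 = 184; px0_4 = 248; py0_4 = 192; px1_4 = 312; py1_4 = 248; px0_5 = 40; px1_5 = 72; py1_5 = 248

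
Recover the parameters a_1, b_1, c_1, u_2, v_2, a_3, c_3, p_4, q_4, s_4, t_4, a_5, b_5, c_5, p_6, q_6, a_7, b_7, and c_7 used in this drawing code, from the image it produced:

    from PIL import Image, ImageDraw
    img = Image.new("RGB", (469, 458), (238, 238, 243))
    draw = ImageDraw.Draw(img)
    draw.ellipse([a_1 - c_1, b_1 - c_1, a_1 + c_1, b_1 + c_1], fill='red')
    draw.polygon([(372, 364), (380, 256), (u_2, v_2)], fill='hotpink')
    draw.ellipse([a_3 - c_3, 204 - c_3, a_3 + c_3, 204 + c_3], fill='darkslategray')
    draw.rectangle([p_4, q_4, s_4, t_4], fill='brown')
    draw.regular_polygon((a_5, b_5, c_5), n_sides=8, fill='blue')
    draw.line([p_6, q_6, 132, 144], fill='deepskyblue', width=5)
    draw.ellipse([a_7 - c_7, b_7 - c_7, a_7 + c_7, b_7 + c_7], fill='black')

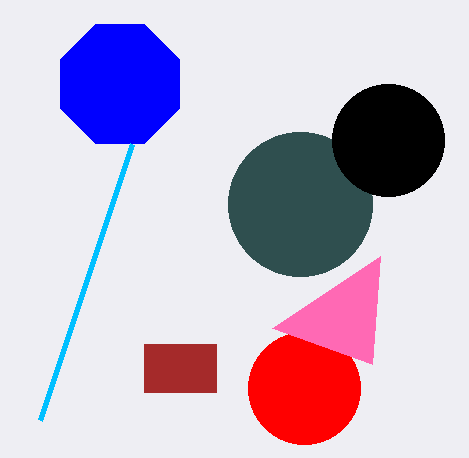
a_1 = 304
b_1 = 388
c_1 = 56
u_2 = 272
v_2 = 328
a_3 = 300
c_3 = 72
p_4 = 144
q_4 = 344
s_4 = 216
t_4 = 392
a_5 = 120
b_5 = 84
c_5 = 64
p_6 = 40
q_6 = 420
a_7 = 388
b_7 = 140
c_7 = 56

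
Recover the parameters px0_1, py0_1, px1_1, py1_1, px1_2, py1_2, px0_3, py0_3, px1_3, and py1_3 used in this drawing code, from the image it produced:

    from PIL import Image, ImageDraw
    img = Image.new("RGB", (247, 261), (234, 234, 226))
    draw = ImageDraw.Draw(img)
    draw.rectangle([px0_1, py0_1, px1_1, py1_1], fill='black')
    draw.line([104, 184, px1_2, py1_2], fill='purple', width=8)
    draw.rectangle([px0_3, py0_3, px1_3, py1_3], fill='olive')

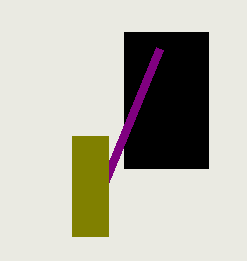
px0_1 = 124, py0_1 = 32, px1_1 = 208, py1_1 = 168, px1_2 = 160, py1_2 = 48, px0_3 = 72, py0_3 = 136, px1_3 = 108, py1_3 = 236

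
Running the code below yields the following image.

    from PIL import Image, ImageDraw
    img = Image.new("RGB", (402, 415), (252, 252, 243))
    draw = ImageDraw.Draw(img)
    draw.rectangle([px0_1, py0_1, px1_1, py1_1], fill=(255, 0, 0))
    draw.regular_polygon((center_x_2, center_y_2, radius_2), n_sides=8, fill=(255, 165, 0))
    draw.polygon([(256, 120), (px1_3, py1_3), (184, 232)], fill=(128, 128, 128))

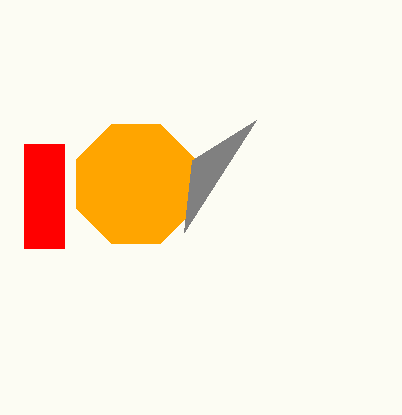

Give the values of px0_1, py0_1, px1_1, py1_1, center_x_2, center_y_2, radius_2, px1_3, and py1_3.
px0_1 = 24
py0_1 = 144
px1_1 = 64
py1_1 = 248
center_x_2 = 136
center_y_2 = 184
radius_2 = 64
px1_3 = 192
py1_3 = 160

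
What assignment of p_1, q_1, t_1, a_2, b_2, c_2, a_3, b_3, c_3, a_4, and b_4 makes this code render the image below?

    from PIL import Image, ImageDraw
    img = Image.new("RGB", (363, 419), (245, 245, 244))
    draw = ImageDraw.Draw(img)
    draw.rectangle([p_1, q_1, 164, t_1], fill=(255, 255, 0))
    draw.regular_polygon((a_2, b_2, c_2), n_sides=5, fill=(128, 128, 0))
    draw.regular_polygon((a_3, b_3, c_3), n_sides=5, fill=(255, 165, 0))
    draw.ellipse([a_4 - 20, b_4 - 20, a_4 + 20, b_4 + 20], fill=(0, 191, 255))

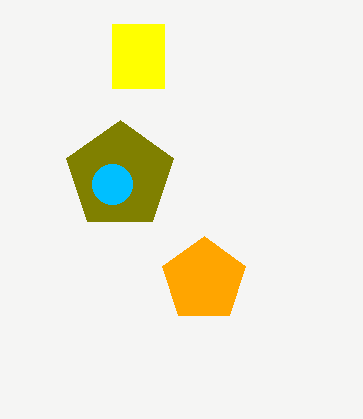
p_1 = 112; q_1 = 24; t_1 = 88; a_2 = 120; b_2 = 176; c_2 = 56; a_3 = 204; b_3 = 280; c_3 = 44; a_4 = 112; b_4 = 184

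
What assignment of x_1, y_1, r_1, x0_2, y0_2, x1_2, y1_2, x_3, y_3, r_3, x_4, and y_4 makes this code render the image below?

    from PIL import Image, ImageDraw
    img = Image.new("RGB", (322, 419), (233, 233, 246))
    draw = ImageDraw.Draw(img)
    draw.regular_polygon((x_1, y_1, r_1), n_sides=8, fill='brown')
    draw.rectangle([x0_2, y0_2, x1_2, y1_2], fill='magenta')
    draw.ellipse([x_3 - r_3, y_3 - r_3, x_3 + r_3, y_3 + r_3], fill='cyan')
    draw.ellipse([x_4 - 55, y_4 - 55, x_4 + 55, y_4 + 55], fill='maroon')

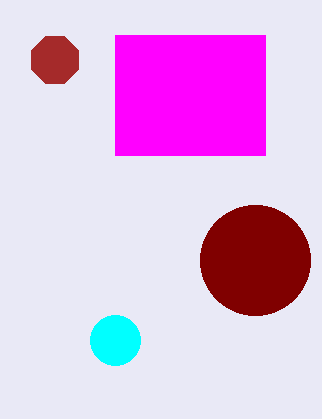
x_1 = 55; y_1 = 60; r_1 = 25; x0_2 = 115; y0_2 = 35; x1_2 = 265; y1_2 = 155; x_3 = 115; y_3 = 340; r_3 = 25; x_4 = 255; y_4 = 260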